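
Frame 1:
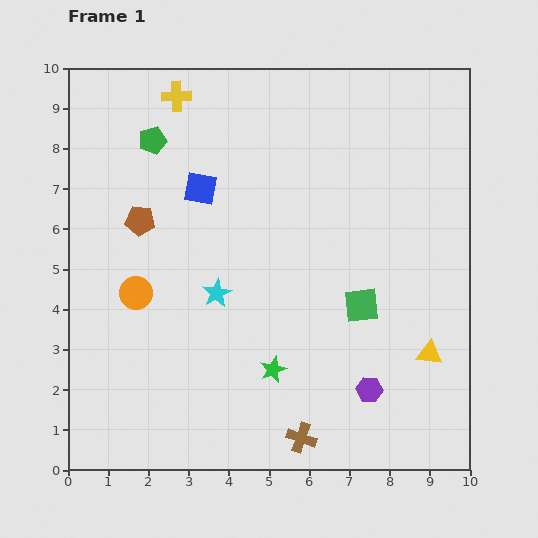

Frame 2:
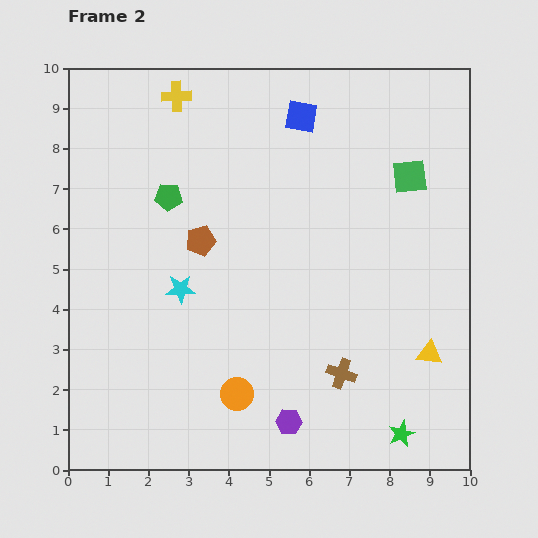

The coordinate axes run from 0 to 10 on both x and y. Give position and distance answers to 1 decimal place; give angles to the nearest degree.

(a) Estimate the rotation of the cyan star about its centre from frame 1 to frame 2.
27° clockwise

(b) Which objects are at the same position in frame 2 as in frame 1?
the yellow cross, the yellow triangle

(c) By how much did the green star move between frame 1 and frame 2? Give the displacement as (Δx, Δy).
(3.2, -1.6)

The green star was at (5.1, 2.5) in frame 1 and (8.3, 0.9) in frame 2.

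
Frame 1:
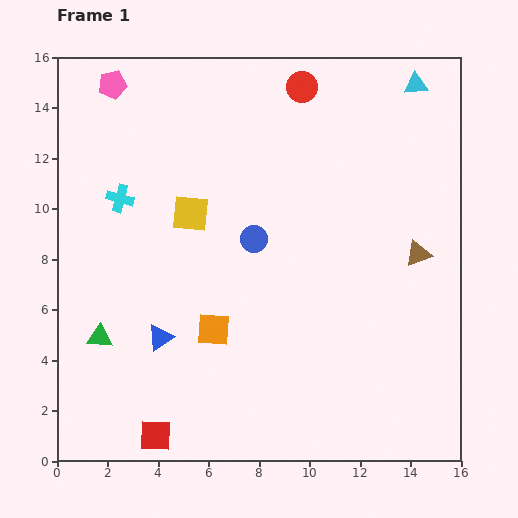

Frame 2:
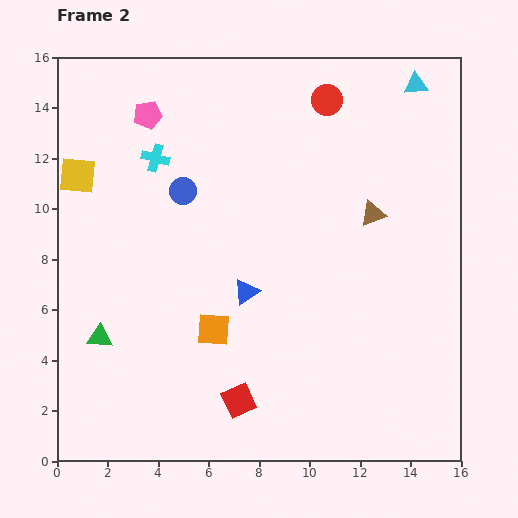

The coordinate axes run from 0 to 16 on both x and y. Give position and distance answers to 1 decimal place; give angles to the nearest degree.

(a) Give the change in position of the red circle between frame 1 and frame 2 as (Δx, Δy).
(1.0, -0.5)

The red circle was at (9.7, 14.8) in frame 1 and (10.7, 14.3) in frame 2.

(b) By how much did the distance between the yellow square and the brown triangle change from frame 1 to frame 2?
+2.7

Distance in frame 1: 9.1. Distance in frame 2: 11.8.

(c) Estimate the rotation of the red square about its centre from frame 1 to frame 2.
27° counter-clockwise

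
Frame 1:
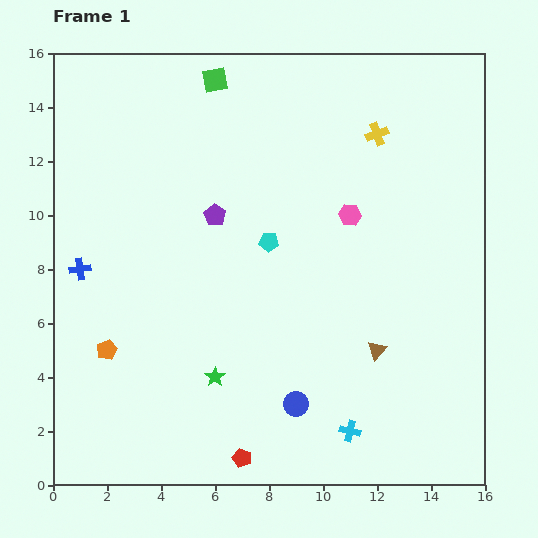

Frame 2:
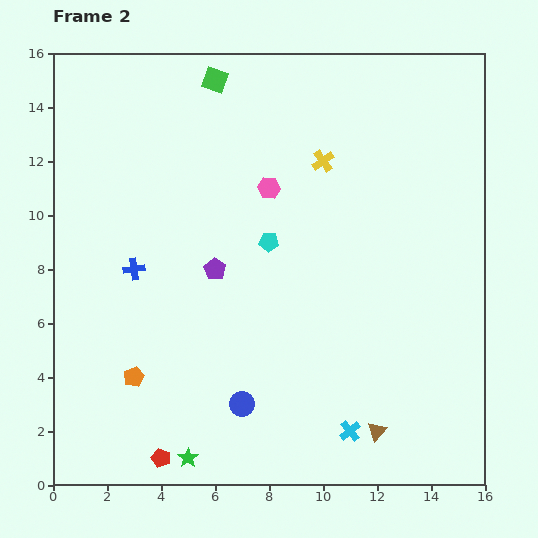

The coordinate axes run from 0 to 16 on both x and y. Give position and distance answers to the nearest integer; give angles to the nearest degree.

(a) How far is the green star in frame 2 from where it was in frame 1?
3

The green star moved from (6, 4) to (5, 1), a distance of √(1² + 3²) ≈ 3.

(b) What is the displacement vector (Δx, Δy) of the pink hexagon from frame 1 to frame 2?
(-3, 1)

The pink hexagon was at (11, 10) in frame 1 and (8, 11) in frame 2.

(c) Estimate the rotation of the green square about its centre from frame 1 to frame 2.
31° clockwise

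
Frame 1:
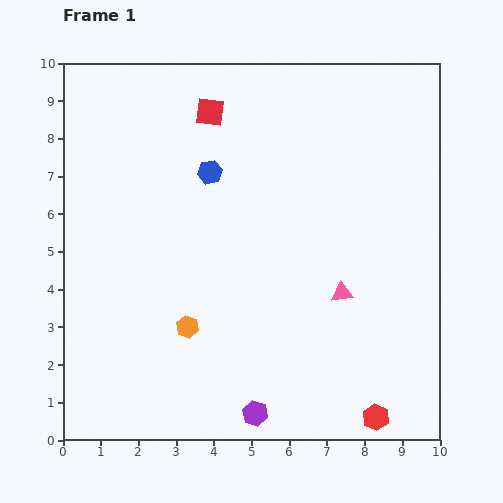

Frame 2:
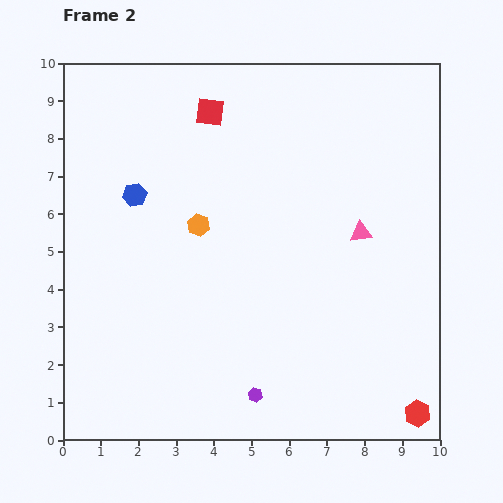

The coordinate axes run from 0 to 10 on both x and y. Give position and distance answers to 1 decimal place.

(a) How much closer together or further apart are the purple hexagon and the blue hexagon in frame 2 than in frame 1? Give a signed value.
-0.3

Distance in frame 1: 6.5. Distance in frame 2: 6.2.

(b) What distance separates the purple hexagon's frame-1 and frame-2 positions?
0.5

The purple hexagon moved from (5.1, 0.7) to (5.1, 1.2), a distance of √(0.0² + 0.5²) ≈ 0.5.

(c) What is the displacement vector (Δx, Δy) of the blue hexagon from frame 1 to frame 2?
(-2.0, -0.6)

The blue hexagon was at (3.9, 7.1) in frame 1 and (1.9, 6.5) in frame 2.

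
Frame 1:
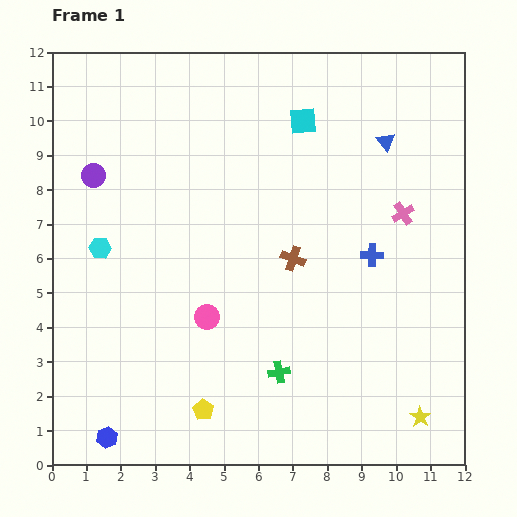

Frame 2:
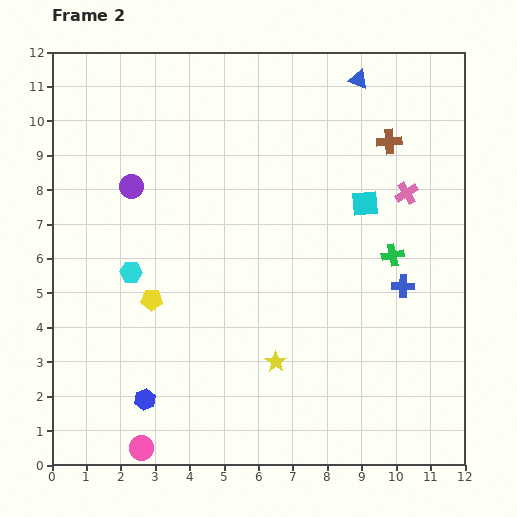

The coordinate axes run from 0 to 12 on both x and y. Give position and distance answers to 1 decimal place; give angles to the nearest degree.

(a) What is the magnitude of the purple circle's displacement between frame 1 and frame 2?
1.1

The purple circle moved from (1.2, 8.4) to (2.3, 8.1), a distance of √(1.1² + 0.3²) ≈ 1.1.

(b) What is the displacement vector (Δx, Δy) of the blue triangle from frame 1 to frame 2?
(-0.8, 1.8)

The blue triangle was at (9.7, 9.4) in frame 1 and (8.9, 11.2) in frame 2.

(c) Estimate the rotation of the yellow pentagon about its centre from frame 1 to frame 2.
30° counter-clockwise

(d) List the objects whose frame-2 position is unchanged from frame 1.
none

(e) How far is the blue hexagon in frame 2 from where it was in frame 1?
1.6

The blue hexagon moved from (1.6, 0.8) to (2.7, 1.9), a distance of √(1.1² + 1.1²) ≈ 1.6.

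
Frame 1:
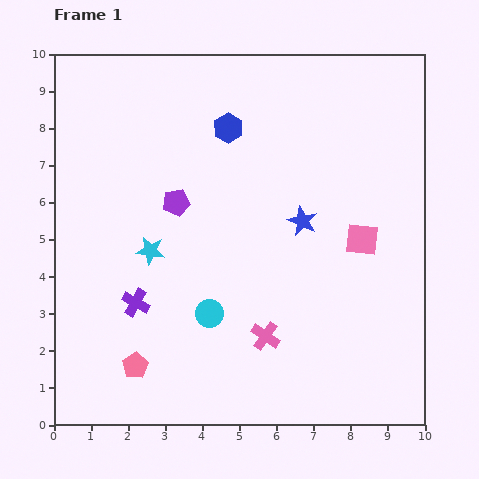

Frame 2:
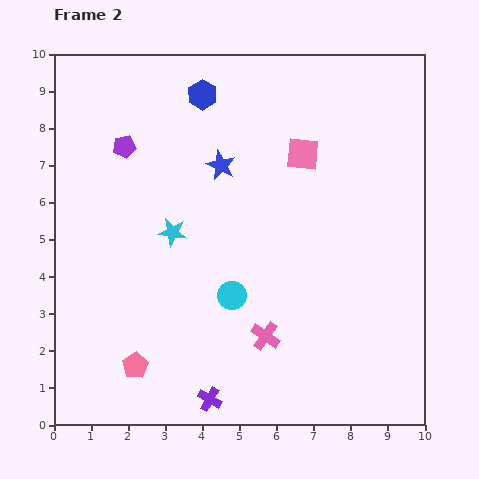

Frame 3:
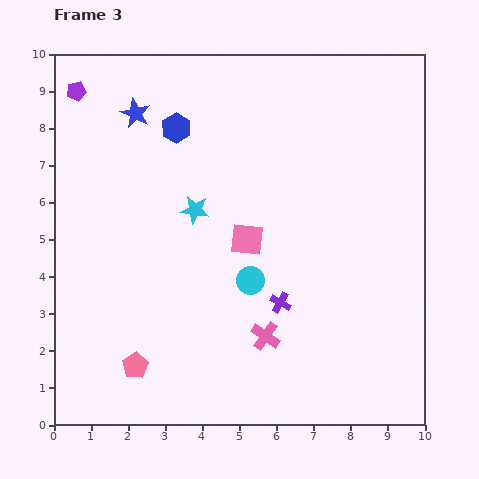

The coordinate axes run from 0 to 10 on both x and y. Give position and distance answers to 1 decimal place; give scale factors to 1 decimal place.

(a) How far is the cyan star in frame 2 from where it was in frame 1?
0.8

The cyan star moved from (2.6, 4.7) to (3.2, 5.2), a distance of √(0.6² + 0.5²) ≈ 0.8.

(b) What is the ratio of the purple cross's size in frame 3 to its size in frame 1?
0.7×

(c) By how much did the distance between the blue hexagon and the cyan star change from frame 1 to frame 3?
-1.6

Distance in frame 1: 3.9. Distance in frame 3: 2.3.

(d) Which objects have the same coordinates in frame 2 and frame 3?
the pink cross, the pink pentagon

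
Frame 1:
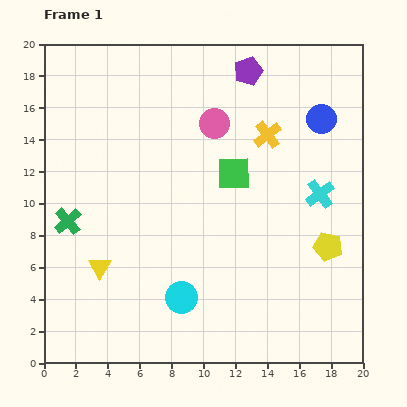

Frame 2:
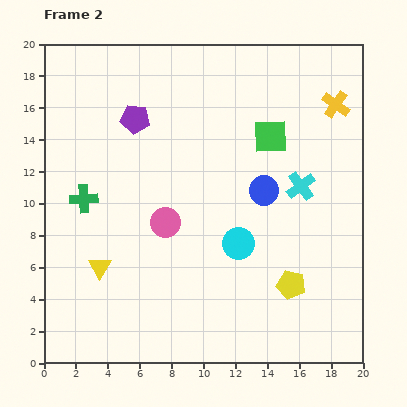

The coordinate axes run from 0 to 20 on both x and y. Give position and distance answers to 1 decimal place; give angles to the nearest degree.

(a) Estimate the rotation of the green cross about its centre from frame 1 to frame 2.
37° clockwise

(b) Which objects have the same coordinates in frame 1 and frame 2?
the yellow triangle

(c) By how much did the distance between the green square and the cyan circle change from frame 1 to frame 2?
-1.5

Distance in frame 1: 8.5. Distance in frame 2: 7.0.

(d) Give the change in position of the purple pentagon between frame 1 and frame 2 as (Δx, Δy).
(-7.1, -3.0)

The purple pentagon was at (12.8, 18.3) in frame 1 and (5.7, 15.3) in frame 2.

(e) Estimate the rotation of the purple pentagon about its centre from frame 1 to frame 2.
28° clockwise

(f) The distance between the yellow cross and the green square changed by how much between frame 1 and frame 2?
+1.4

Distance in frame 1: 3.2. Distance in frame 2: 4.6.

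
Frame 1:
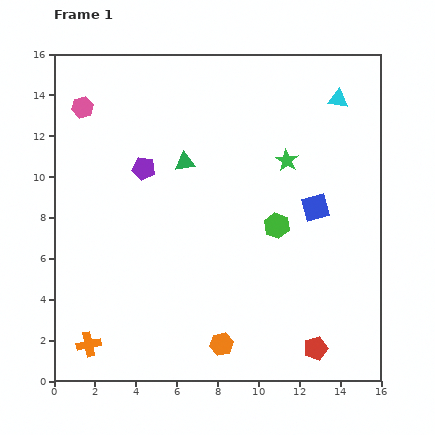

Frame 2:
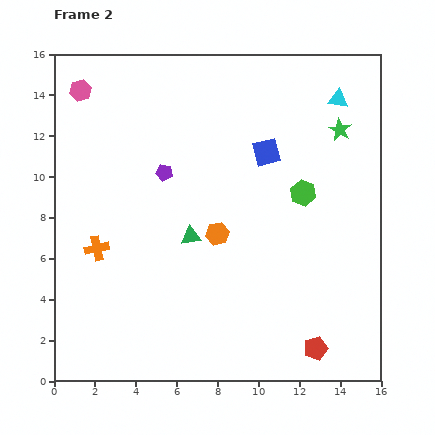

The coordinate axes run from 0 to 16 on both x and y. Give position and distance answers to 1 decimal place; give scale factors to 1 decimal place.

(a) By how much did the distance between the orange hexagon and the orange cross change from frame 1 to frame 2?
-0.6

Distance in frame 1: 6.5. Distance in frame 2: 5.9.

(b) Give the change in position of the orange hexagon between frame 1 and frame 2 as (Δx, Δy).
(-0.2, 5.4)

The orange hexagon was at (8.2, 1.8) in frame 1 and (8.0, 7.2) in frame 2.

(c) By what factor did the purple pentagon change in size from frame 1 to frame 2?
0.7×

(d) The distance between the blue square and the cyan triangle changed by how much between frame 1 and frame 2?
-1.0

Distance in frame 1: 5.4. Distance in frame 2: 4.4.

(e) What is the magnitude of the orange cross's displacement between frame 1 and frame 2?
4.7

The orange cross moved from (1.7, 1.8) to (2.1, 6.5), a distance of √(0.4² + 4.7²) ≈ 4.7.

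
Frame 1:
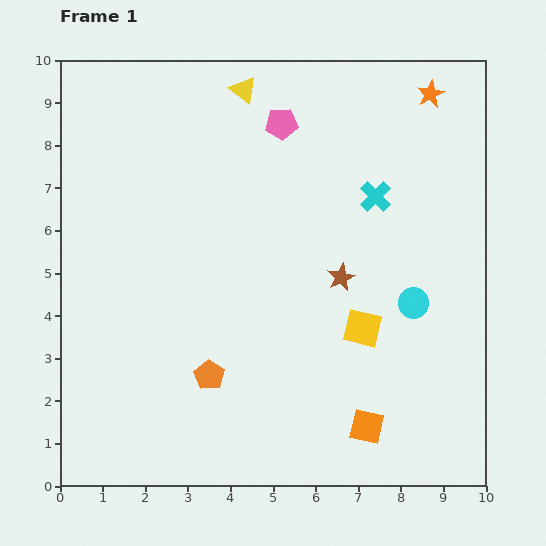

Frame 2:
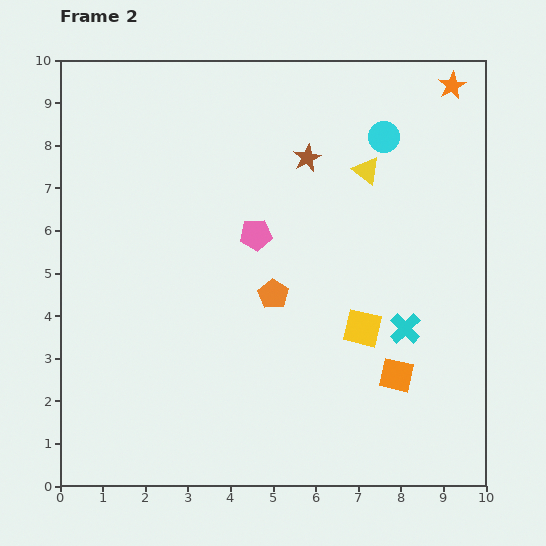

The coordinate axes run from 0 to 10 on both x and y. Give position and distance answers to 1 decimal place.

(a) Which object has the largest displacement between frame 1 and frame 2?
the cyan circle

(moved 4.0; next 3.5)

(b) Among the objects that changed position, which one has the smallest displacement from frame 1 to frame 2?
the orange star

(moved 0.5)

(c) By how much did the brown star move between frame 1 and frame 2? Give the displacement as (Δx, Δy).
(-0.8, 2.8)

The brown star was at (6.6, 4.9) in frame 1 and (5.8, 7.7) in frame 2.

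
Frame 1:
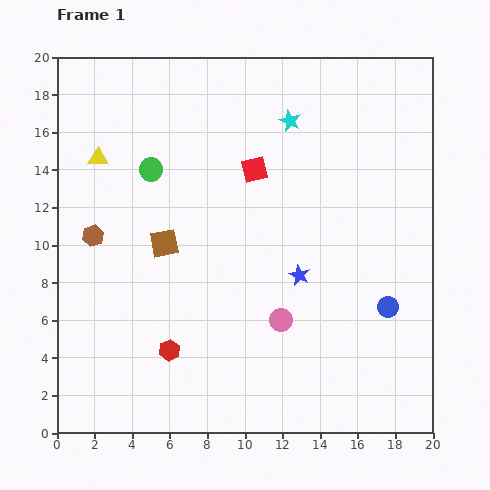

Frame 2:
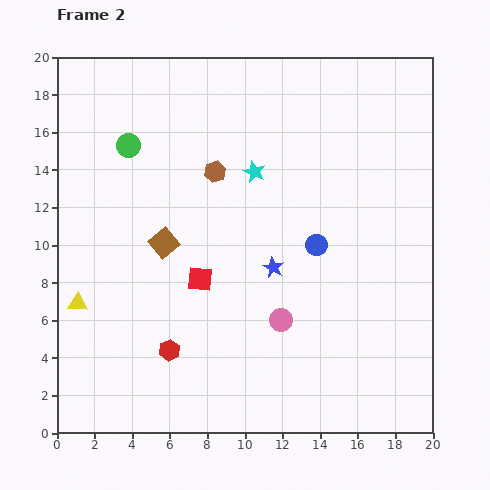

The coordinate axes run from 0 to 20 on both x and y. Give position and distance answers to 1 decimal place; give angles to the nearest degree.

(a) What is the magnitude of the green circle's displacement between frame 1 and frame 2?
1.8

The green circle moved from (5.0, 14.0) to (3.8, 15.3), a distance of √(1.2² + 1.3²) ≈ 1.8.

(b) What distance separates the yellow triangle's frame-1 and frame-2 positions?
7.8

The yellow triangle moved from (2.2, 14.6) to (1.1, 6.9), a distance of √(1.1² + 7.7²) ≈ 7.8.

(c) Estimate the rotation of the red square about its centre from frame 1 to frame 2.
19° clockwise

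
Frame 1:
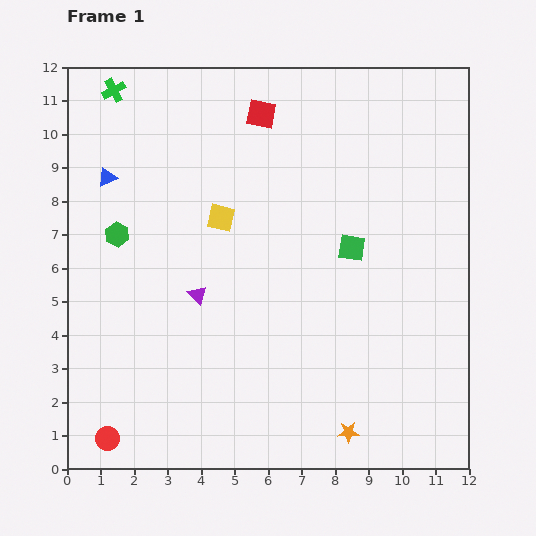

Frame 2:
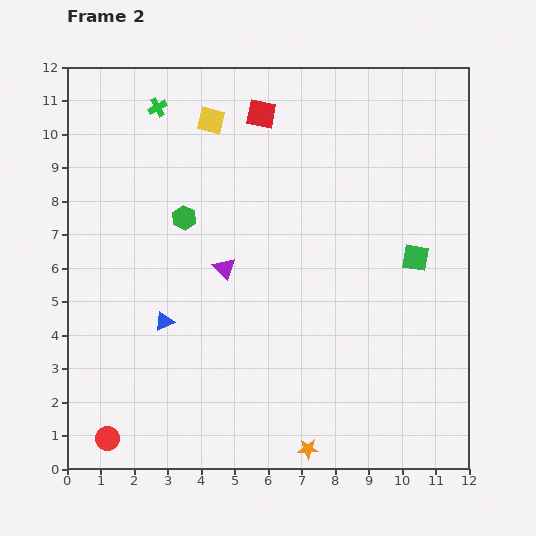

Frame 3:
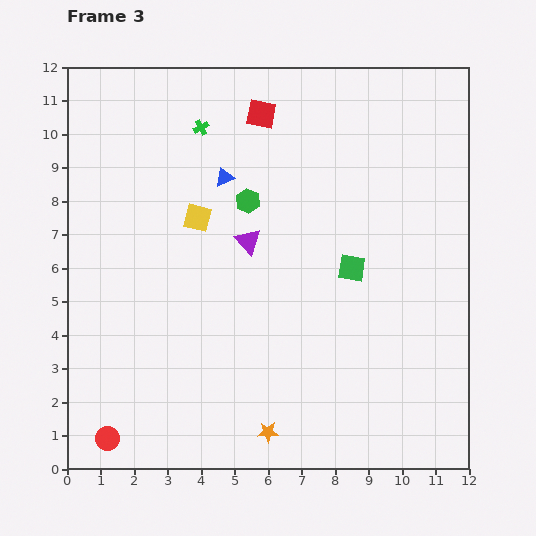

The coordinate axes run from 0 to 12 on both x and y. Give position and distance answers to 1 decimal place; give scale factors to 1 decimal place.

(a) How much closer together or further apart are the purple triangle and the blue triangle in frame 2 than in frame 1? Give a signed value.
-2.0

Distance in frame 1: 4.4. Distance in frame 2: 2.4.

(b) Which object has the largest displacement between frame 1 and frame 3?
the green hexagon

(moved 4.0; next 3.5)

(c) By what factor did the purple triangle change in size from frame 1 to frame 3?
1.4×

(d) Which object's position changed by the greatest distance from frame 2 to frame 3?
the blue triangle

(moved 4.7; next 2.9)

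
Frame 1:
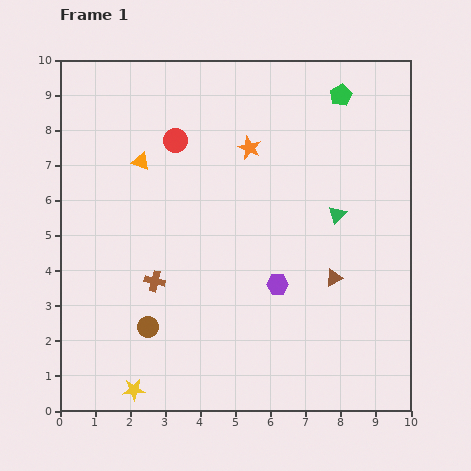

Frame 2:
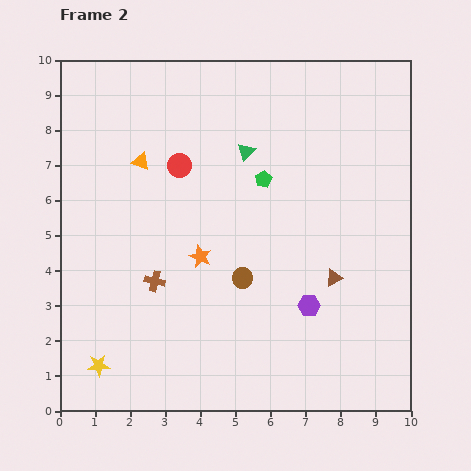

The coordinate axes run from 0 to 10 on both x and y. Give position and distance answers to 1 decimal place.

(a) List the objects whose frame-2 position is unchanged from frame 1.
the brown triangle, the brown cross, the orange triangle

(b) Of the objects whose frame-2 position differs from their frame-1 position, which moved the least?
the red circle

(moved 0.7)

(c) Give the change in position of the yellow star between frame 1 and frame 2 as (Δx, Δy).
(-1.0, 0.7)

The yellow star was at (2.1, 0.6) in frame 1 and (1.1, 1.3) in frame 2.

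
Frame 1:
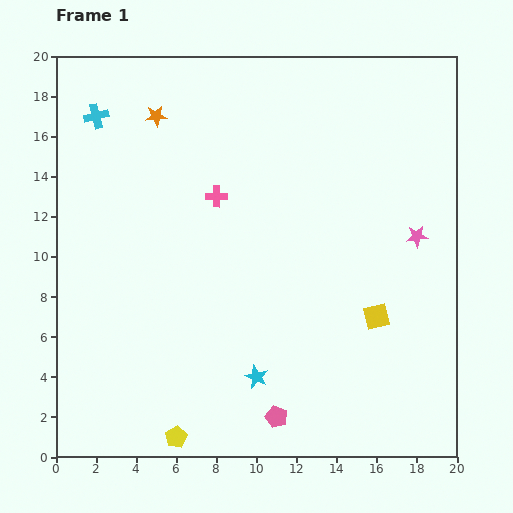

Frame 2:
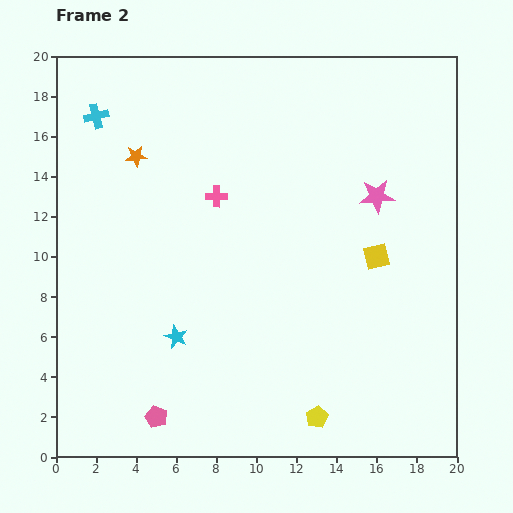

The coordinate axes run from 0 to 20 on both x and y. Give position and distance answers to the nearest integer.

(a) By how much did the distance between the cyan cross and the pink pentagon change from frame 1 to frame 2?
-2

Distance in frame 1: 17. Distance in frame 2: 15.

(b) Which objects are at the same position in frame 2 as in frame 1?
the cyan cross, the pink cross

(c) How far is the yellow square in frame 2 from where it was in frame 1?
3

The yellow square moved from (16, 7) to (16, 10), a distance of √(0² + 3²) ≈ 3.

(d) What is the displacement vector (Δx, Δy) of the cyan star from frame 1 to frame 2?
(-4, 2)

The cyan star was at (10, 4) in frame 1 and (6, 6) in frame 2.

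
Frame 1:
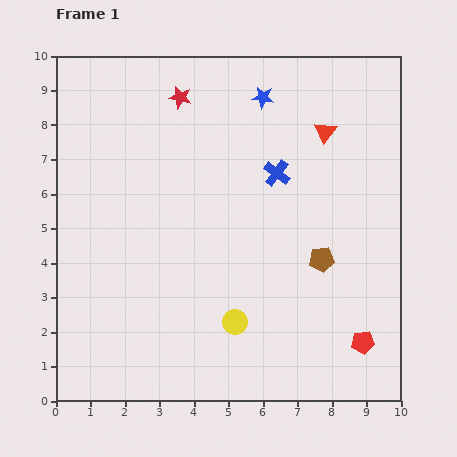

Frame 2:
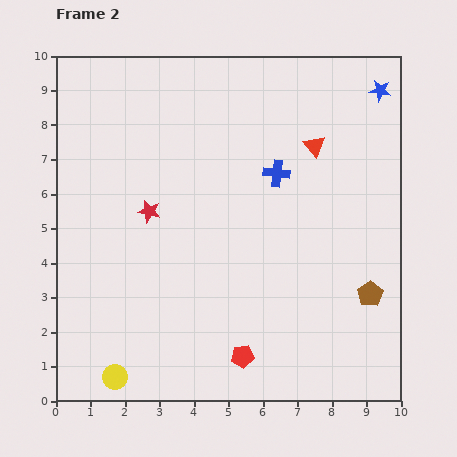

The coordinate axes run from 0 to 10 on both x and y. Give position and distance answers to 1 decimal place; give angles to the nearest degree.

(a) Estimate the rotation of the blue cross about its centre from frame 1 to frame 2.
30° counter-clockwise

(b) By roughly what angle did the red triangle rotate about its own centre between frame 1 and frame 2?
16° counter-clockwise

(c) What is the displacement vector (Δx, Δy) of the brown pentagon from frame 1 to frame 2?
(1.4, -1.0)

The brown pentagon was at (7.7, 4.1) in frame 1 and (9.1, 3.1) in frame 2.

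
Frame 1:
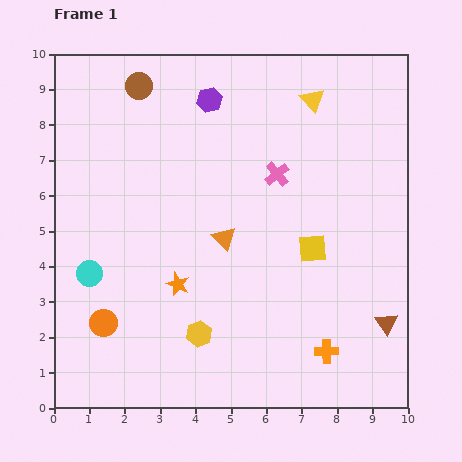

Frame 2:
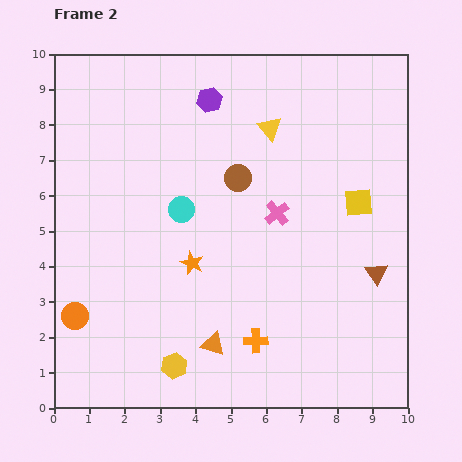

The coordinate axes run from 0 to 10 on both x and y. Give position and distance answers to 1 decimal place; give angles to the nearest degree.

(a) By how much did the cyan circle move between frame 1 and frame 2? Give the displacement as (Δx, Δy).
(2.6, 1.8)

The cyan circle was at (1.0, 3.8) in frame 1 and (3.6, 5.6) in frame 2.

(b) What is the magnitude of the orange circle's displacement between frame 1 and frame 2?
0.8

The orange circle moved from (1.4, 2.4) to (0.6, 2.6), a distance of √(0.8² + 0.2²) ≈ 0.8.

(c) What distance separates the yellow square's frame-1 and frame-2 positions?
1.8

The yellow square moved from (7.3, 4.5) to (8.6, 5.8), a distance of √(1.3² + 1.3²) ≈ 1.8.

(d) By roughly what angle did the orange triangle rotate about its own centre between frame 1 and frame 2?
27° counter-clockwise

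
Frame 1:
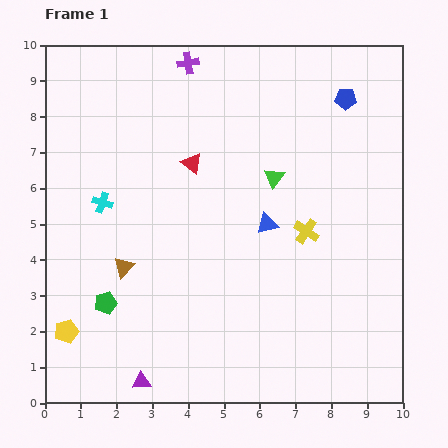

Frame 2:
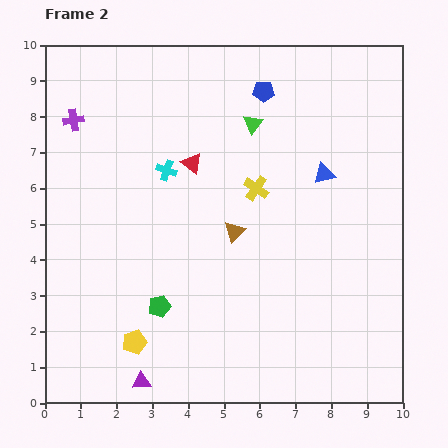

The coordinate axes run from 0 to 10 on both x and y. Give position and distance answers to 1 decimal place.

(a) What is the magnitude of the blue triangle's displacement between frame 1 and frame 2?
2.1

The blue triangle moved from (6.2, 5.0) to (7.8, 6.4), a distance of √(1.6² + 1.4²) ≈ 2.1.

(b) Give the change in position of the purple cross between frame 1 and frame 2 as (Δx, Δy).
(-3.2, -1.6)

The purple cross was at (4.0, 9.5) in frame 1 and (0.8, 7.9) in frame 2.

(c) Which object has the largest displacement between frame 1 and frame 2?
the purple cross

(moved 3.6; next 3.3)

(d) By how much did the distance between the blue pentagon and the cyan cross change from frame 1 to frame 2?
-3.9

Distance in frame 1: 7.4. Distance in frame 2: 3.5.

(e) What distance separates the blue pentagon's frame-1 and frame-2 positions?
2.3

The blue pentagon moved from (8.4, 8.5) to (6.1, 8.7), a distance of √(2.3² + 0.2²) ≈ 2.3.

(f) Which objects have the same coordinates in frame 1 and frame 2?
the red triangle, the purple triangle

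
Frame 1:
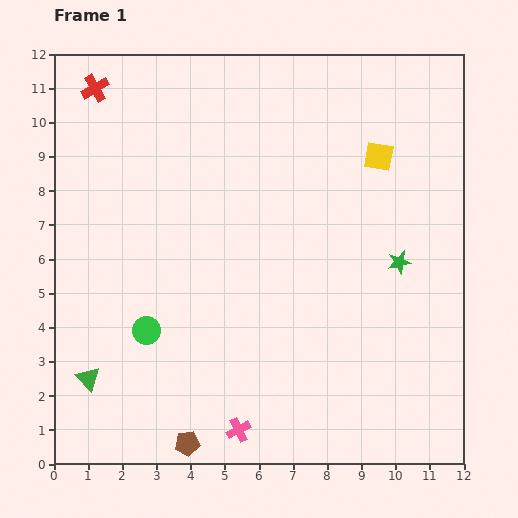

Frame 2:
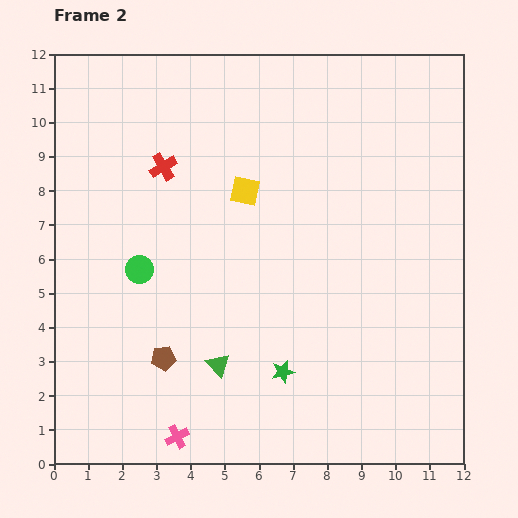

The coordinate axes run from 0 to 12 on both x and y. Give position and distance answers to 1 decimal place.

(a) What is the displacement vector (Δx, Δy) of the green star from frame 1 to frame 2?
(-3.4, -3.2)

The green star was at (10.1, 5.9) in frame 1 and (6.7, 2.7) in frame 2.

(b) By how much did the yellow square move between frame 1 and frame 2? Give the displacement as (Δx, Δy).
(-3.9, -1.0)

The yellow square was at (9.5, 9.0) in frame 1 and (5.6, 8.0) in frame 2.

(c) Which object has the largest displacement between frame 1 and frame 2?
the green star

(moved 4.7; next 4.0)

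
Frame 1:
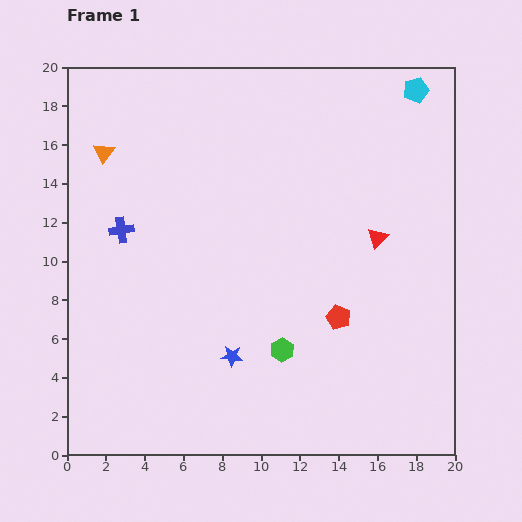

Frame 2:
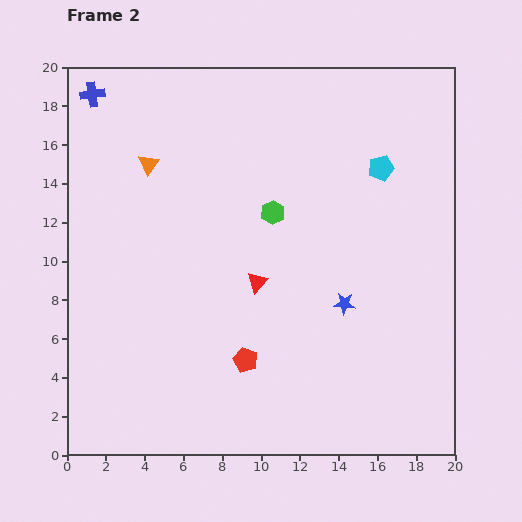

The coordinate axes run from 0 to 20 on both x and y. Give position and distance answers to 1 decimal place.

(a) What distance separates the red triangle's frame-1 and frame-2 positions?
6.6

The red triangle moved from (16.0, 11.2) to (9.8, 8.9), a distance of √(6.2² + 2.3²) ≈ 6.6.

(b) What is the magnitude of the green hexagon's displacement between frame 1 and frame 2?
7.1

The green hexagon moved from (11.1, 5.4) to (10.6, 12.5), a distance of √(0.5² + 7.1²) ≈ 7.1.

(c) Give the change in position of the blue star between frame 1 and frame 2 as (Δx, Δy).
(5.8, 2.7)

The blue star was at (8.5, 5.1) in frame 1 and (14.3, 7.8) in frame 2.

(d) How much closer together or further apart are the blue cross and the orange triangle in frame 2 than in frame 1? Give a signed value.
+0.5

Distance in frame 1: 4.1. Distance in frame 2: 4.6.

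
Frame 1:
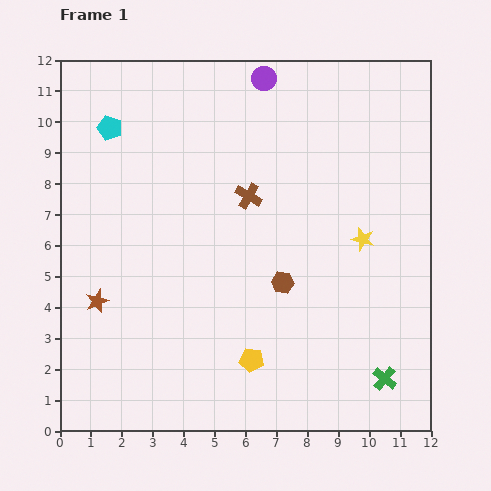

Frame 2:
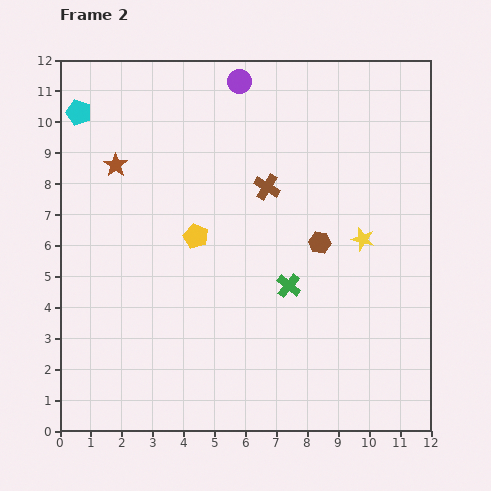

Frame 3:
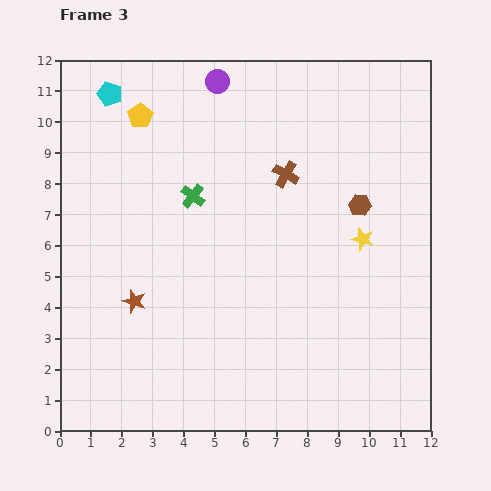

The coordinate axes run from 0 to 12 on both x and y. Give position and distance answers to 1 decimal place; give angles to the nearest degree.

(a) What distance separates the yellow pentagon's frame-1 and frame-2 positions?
4.4

The yellow pentagon moved from (6.2, 2.3) to (4.4, 6.3), a distance of √(1.8² + 4.0²) ≈ 4.4.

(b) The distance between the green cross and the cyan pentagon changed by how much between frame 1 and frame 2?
-3.2

Distance in frame 1: 12.0. Distance in frame 2: 8.8.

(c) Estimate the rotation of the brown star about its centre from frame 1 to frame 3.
30° counter-clockwise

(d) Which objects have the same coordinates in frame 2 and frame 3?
the yellow star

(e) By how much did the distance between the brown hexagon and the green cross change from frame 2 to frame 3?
+3.7

Distance in frame 2: 1.7. Distance in frame 3: 5.4.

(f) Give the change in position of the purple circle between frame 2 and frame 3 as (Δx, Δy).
(-0.7, 0.0)

The purple circle was at (5.8, 11.3) in frame 2 and (5.1, 11.3) in frame 3.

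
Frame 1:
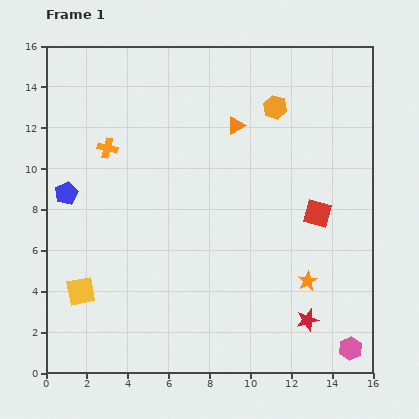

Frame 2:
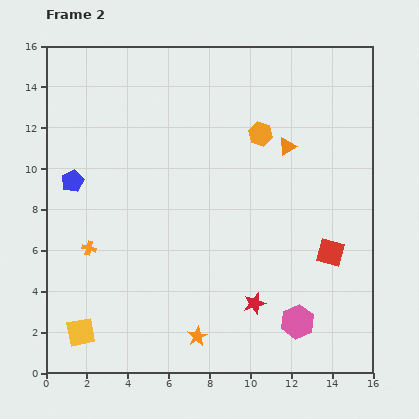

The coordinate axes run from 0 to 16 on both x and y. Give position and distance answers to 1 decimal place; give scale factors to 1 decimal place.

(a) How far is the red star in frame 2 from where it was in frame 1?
2.7

The red star moved from (12.8, 2.6) to (10.2, 3.4), a distance of √(2.6² + 0.8²) ≈ 2.7.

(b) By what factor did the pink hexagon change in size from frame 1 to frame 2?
1.4×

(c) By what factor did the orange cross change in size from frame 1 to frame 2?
0.7×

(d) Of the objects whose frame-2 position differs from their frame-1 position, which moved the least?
the blue pentagon

(moved 0.7)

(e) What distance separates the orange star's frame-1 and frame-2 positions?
6.0

The orange star moved from (12.8, 4.5) to (7.4, 1.8), a distance of √(5.4² + 2.7²) ≈ 6.0.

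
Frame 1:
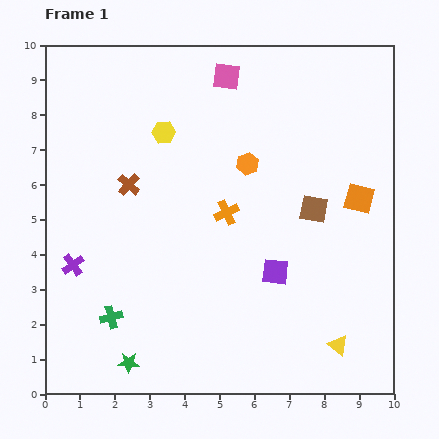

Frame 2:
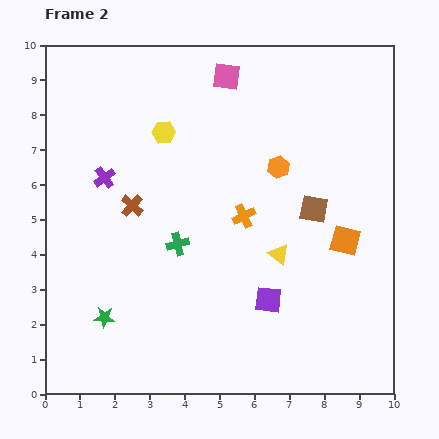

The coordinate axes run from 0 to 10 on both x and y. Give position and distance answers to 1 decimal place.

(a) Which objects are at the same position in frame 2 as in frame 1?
the brown square, the pink square, the yellow hexagon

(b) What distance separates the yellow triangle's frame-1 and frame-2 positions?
3.1

The yellow triangle moved from (8.4, 1.4) to (6.7, 4.0), a distance of √(1.7² + 2.6²) ≈ 3.1.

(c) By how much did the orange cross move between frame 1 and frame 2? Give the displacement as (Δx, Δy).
(0.5, -0.1)

The orange cross was at (5.2, 5.2) in frame 1 and (5.7, 5.1) in frame 2.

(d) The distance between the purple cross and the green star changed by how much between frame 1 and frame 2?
+0.8

Distance in frame 1: 3.2. Distance in frame 2: 4.0.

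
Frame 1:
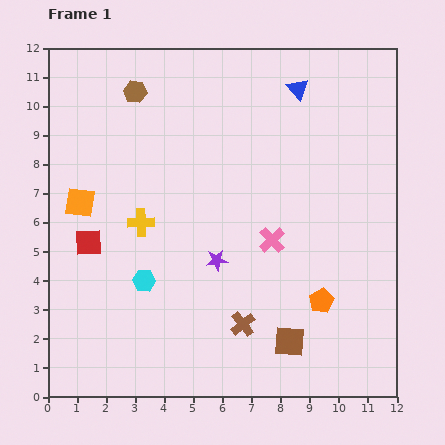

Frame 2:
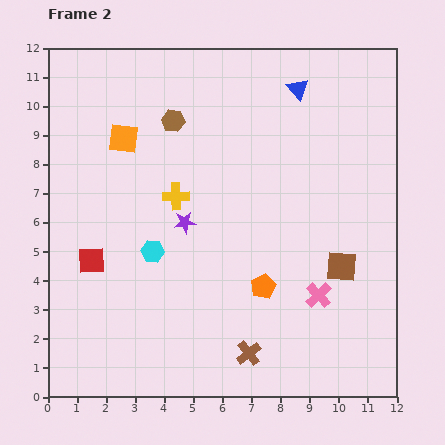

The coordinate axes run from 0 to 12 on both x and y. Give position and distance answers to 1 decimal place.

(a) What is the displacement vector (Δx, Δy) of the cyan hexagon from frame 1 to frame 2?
(0.3, 1.0)

The cyan hexagon was at (3.3, 4.0) in frame 1 and (3.6, 5.0) in frame 2.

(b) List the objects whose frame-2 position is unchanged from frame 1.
the blue triangle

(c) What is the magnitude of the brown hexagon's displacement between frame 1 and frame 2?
1.6

The brown hexagon moved from (3.0, 10.5) to (4.3, 9.5), a distance of √(1.3² + 1.0²) ≈ 1.6.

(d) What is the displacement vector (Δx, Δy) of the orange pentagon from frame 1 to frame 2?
(-2.0, 0.5)

The orange pentagon was at (9.4, 3.3) in frame 1 and (7.4, 3.8) in frame 2.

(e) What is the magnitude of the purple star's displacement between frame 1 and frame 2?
1.7

The purple star moved from (5.8, 4.7) to (4.7, 6.0), a distance of √(1.1² + 1.3²) ≈ 1.7.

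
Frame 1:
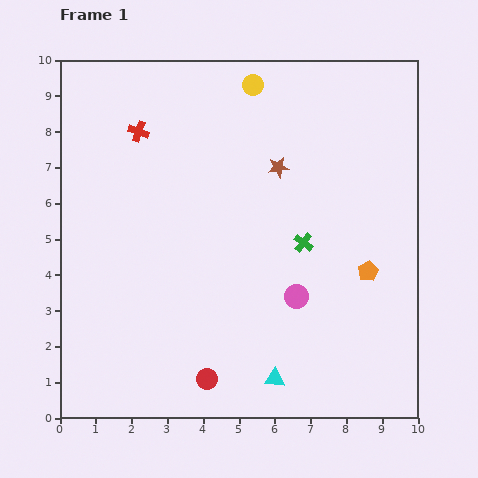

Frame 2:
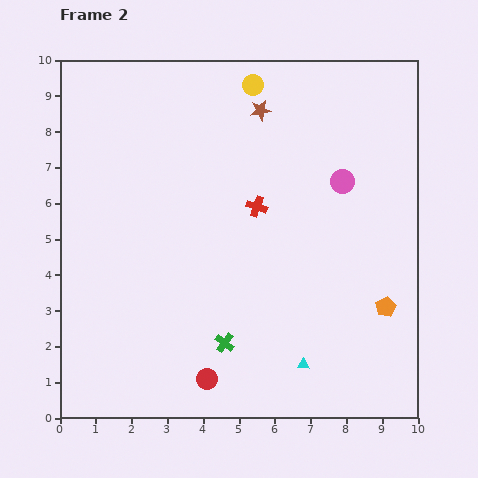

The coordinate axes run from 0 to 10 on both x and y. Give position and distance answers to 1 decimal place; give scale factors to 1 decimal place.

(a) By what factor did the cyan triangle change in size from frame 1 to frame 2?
0.6×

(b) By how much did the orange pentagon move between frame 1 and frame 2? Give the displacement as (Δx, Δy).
(0.5, -1.0)

The orange pentagon was at (8.6, 4.1) in frame 1 and (9.1, 3.1) in frame 2.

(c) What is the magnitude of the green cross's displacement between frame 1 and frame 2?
3.6

The green cross moved from (6.8, 4.9) to (4.6, 2.1), a distance of √(2.2² + 2.8²) ≈ 3.6.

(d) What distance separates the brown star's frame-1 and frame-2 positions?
1.7

The brown star moved from (6.1, 7.0) to (5.6, 8.6), a distance of √(0.5² + 1.6²) ≈ 1.7.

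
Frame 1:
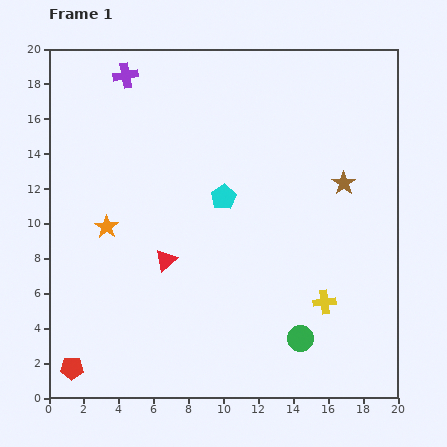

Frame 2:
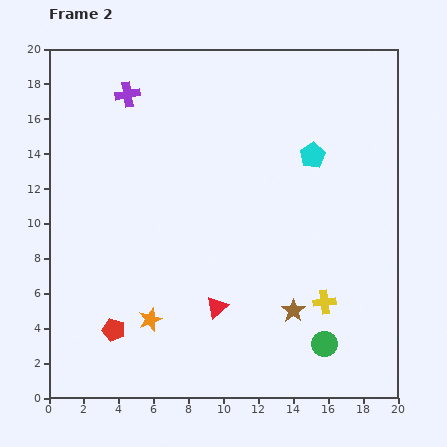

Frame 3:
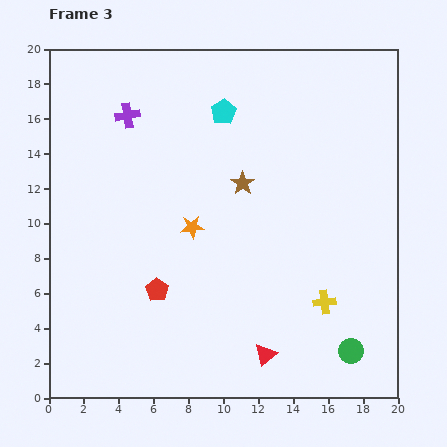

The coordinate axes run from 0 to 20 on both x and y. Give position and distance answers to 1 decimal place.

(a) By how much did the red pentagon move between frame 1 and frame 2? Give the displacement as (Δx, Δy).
(2.4, 2.2)

The red pentagon was at (1.3, 1.7) in frame 1 and (3.7, 3.9) in frame 2.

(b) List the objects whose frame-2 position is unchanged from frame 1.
the yellow cross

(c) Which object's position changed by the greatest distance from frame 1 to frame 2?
the brown star

(moved 7.9; next 5.9)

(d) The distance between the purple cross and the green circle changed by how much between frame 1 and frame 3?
+0.5

Distance in frame 1: 18.1. Distance in frame 3: 18.6.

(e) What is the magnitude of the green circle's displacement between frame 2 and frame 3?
1.6

The green circle moved from (15.8, 3.1) to (17.3, 2.7), a distance of √(1.5² + 0.4²) ≈ 1.6.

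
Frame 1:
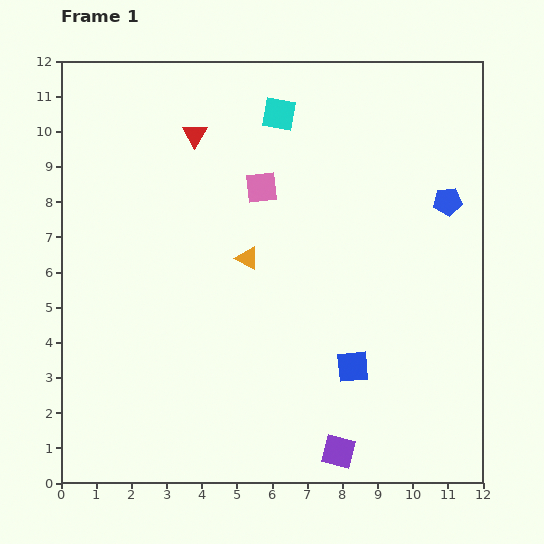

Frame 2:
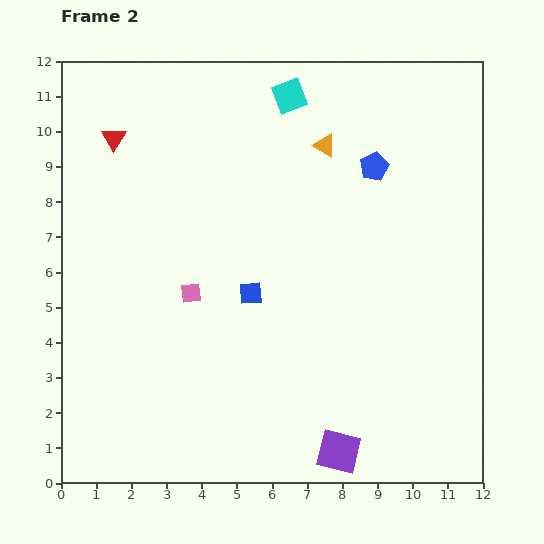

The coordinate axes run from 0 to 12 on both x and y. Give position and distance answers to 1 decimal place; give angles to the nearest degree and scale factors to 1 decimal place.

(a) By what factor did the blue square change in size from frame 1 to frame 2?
0.7×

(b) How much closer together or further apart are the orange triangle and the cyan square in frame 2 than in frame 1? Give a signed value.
-2.5

Distance in frame 1: 4.2. Distance in frame 2: 1.7.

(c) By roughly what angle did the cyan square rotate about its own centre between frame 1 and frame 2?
31° counter-clockwise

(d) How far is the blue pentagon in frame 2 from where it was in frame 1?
2.3

The blue pentagon moved from (11.0, 8.0) to (8.9, 9.0), a distance of √(2.1² + 1.0²) ≈ 2.3.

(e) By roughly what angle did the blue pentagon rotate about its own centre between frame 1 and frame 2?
20° counter-clockwise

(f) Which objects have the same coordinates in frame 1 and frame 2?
the purple square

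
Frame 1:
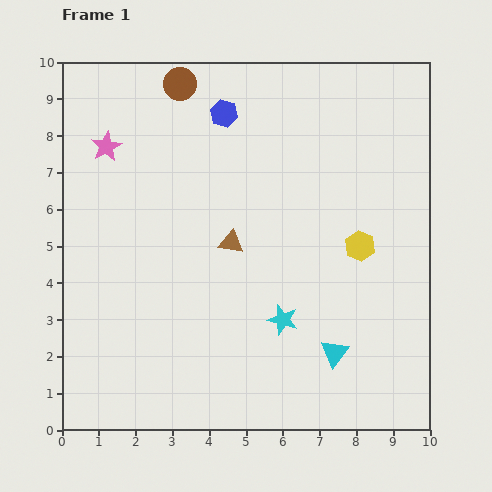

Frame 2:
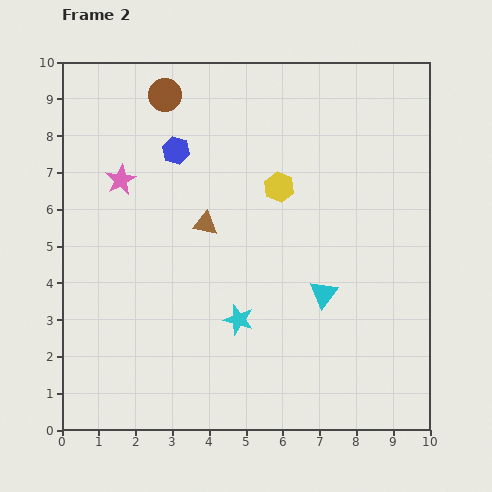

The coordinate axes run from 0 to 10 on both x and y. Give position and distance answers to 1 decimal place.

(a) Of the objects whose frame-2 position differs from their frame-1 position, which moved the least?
the brown circle

(moved 0.5)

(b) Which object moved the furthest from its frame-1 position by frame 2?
the yellow hexagon

(moved 2.7; next 1.6)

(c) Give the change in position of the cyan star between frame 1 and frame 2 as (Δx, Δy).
(-1.2, 0.0)

The cyan star was at (6.0, 3.0) in frame 1 and (4.8, 3.0) in frame 2.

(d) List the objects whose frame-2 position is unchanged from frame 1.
none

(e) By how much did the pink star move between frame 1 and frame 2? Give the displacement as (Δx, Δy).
(0.4, -0.9)

The pink star was at (1.2, 7.7) in frame 1 and (1.6, 6.8) in frame 2.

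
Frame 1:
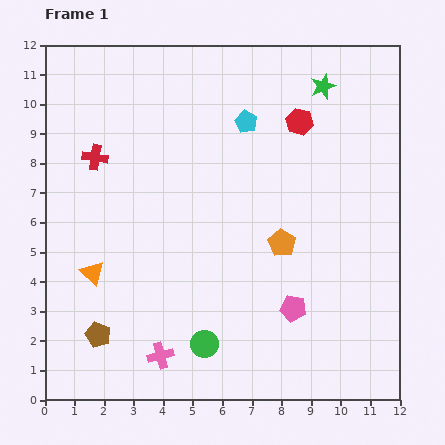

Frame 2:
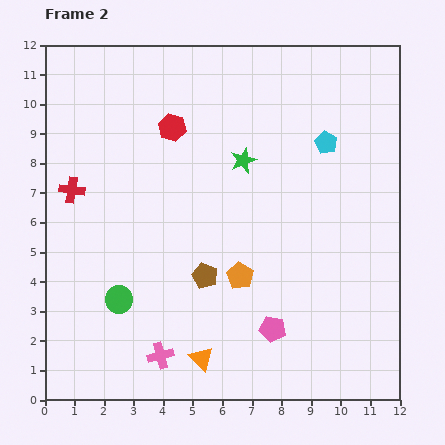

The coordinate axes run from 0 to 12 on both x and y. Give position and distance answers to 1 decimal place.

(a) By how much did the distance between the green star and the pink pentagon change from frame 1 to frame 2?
-1.8

Distance in frame 1: 7.6. Distance in frame 2: 5.8.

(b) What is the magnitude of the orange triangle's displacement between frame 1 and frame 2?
4.7

The orange triangle moved from (1.6, 4.3) to (5.3, 1.4), a distance of √(3.7² + 2.9²) ≈ 4.7.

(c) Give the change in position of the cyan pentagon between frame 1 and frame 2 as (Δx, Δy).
(2.7, -0.7)

The cyan pentagon was at (6.8, 9.4) in frame 1 and (9.5, 8.7) in frame 2.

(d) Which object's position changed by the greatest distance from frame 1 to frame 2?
the orange triangle

(moved 4.7; next 4.3)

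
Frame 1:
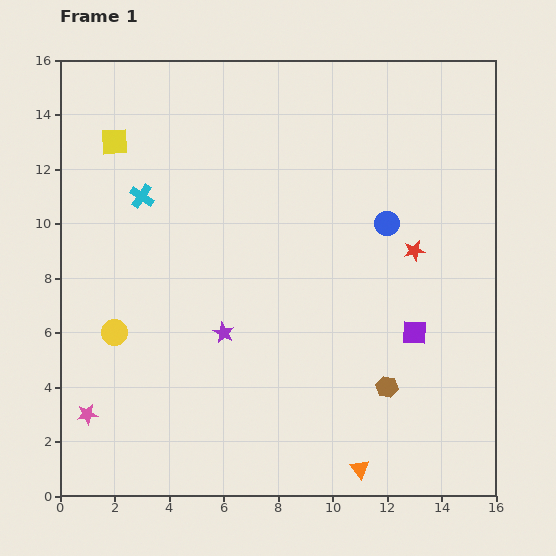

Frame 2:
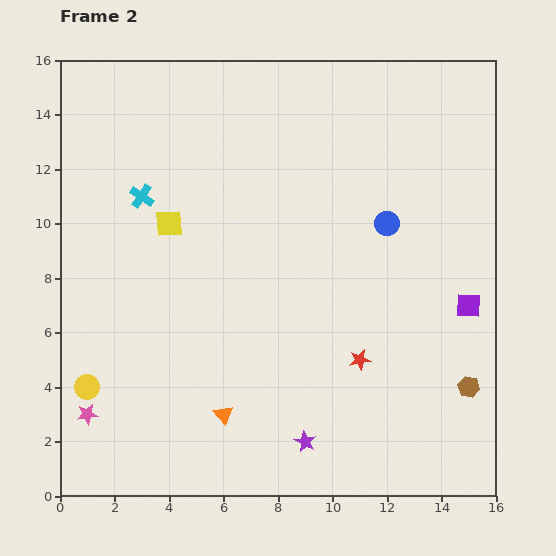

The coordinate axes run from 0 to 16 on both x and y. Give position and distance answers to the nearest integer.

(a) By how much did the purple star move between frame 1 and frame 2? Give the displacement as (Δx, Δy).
(3, -4)

The purple star was at (6, 6) in frame 1 and (9, 2) in frame 2.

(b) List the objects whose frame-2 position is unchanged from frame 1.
the cyan cross, the pink star, the blue circle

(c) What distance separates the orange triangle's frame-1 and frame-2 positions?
5

The orange triangle moved from (11, 1) to (6, 3), a distance of √(5² + 2²) ≈ 5.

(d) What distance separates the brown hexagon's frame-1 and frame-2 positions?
3

The brown hexagon moved from (12, 4) to (15, 4), a distance of √(3² + 0²) ≈ 3.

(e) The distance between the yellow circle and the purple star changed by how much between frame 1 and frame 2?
+4

Distance in frame 1: 4. Distance in frame 2: 8.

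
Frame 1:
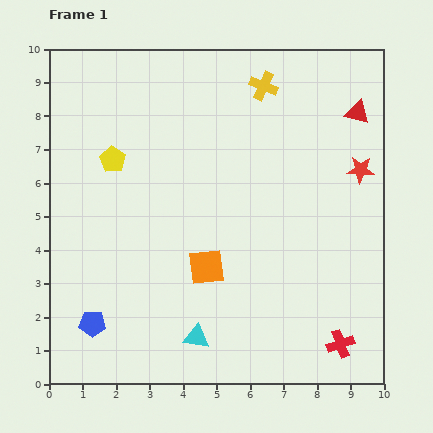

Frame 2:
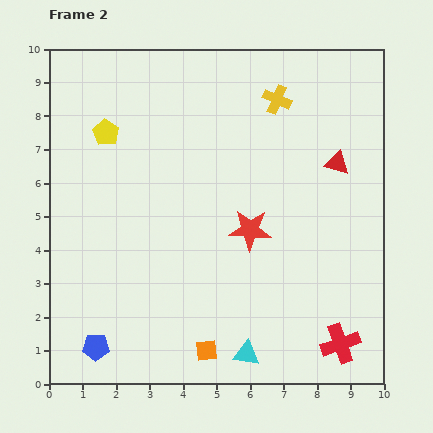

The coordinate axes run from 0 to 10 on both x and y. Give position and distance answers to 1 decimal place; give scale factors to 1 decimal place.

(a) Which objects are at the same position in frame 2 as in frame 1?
the red cross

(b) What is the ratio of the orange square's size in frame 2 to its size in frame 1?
0.6×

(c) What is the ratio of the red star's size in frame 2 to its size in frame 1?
1.6×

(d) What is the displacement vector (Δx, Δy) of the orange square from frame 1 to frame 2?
(0.0, -2.5)

The orange square was at (4.7, 3.5) in frame 1 and (4.7, 1.0) in frame 2.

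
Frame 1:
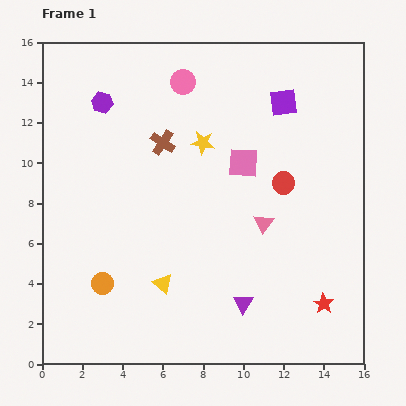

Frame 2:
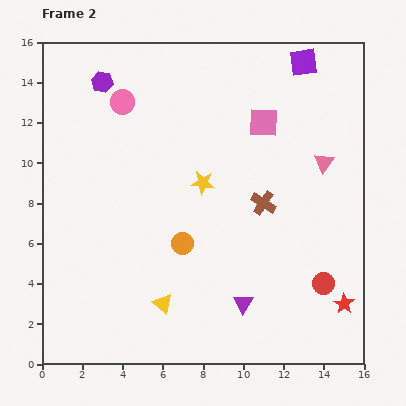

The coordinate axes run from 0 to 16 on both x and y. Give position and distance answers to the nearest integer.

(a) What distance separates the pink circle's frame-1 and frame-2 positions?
3

The pink circle moved from (7, 14) to (4, 13), a distance of √(3² + 1²) ≈ 3.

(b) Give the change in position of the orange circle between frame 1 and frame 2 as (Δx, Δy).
(4, 2)

The orange circle was at (3, 4) in frame 1 and (7, 6) in frame 2.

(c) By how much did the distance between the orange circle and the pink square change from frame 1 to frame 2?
-2

Distance in frame 1: 9. Distance in frame 2: 7.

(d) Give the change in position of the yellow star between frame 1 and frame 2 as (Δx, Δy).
(0, -2)

The yellow star was at (8, 11) in frame 1 and (8, 9) in frame 2.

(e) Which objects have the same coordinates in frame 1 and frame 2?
the purple triangle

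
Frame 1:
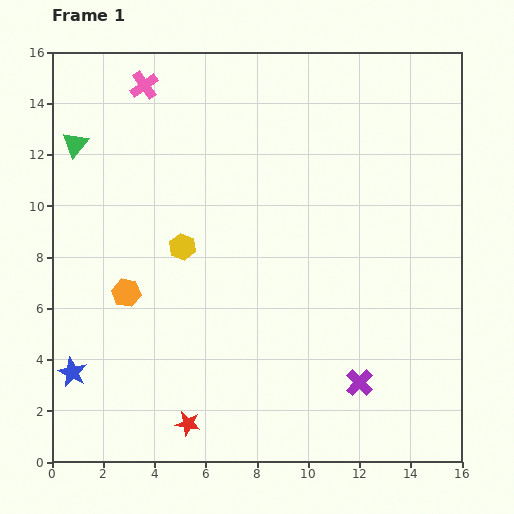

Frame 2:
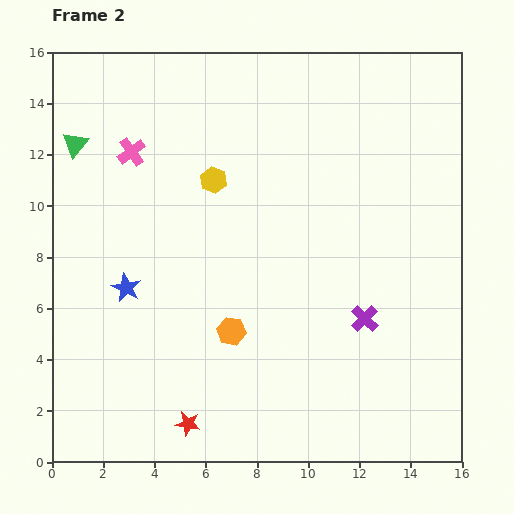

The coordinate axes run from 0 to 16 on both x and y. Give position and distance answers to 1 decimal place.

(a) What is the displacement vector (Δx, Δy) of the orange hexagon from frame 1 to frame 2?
(4.1, -1.5)

The orange hexagon was at (2.9, 6.6) in frame 1 and (7.0, 5.1) in frame 2.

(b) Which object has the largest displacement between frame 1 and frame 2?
the orange hexagon

(moved 4.4; next 3.9)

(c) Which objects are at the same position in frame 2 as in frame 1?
the red star, the green triangle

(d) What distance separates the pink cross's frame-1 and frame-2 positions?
2.6

The pink cross moved from (3.6, 14.7) to (3.1, 12.1), a distance of √(0.5² + 2.6²) ≈ 2.6.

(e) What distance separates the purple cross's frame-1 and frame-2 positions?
2.5

The purple cross moved from (12.0, 3.1) to (12.2, 5.6), a distance of √(0.2² + 2.5²) ≈ 2.5.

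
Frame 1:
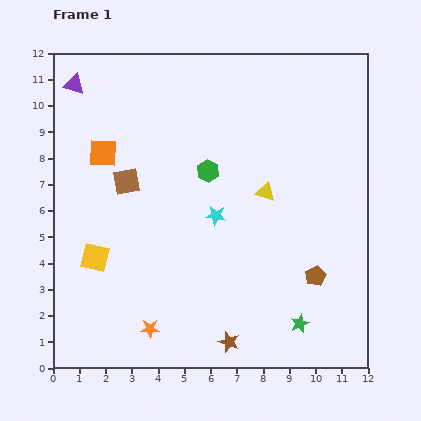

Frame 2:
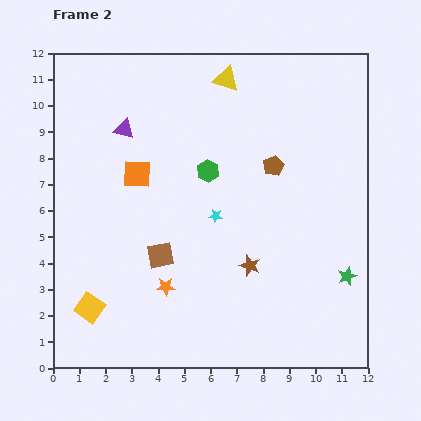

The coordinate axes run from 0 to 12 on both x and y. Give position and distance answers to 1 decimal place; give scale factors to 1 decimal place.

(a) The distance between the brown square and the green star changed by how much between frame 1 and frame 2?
-1.4

Distance in frame 1: 8.5. Distance in frame 2: 7.1.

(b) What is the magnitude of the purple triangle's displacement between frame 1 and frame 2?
2.5

The purple triangle moved from (0.8, 10.8) to (2.7, 9.1), a distance of √(1.9² + 1.7²) ≈ 2.5.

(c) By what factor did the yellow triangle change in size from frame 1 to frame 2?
1.4×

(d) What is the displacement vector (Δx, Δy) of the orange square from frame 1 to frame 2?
(1.3, -0.8)

The orange square was at (1.9, 8.2) in frame 1 and (3.2, 7.4) in frame 2.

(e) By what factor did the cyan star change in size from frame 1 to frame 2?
0.6×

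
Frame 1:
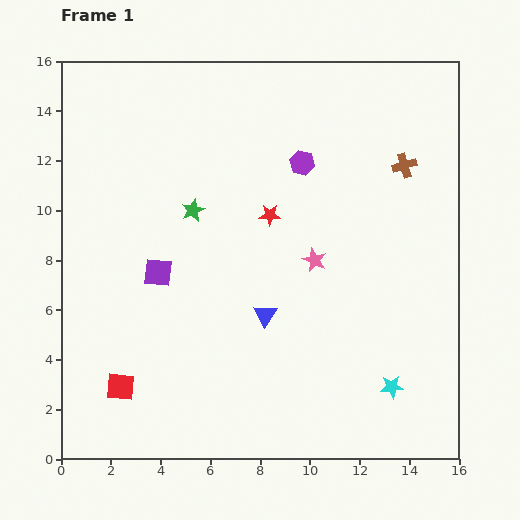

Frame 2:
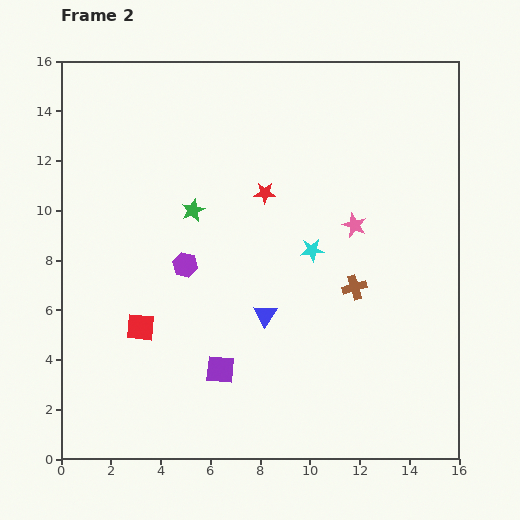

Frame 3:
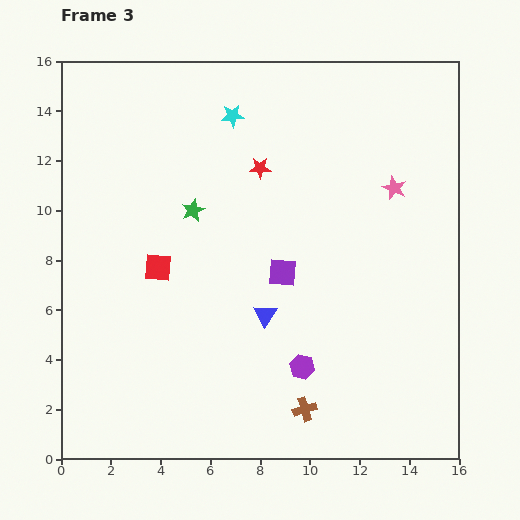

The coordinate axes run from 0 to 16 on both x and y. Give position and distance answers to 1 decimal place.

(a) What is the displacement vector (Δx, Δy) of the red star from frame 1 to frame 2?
(-0.2, 0.9)

The red star was at (8.4, 9.8) in frame 1 and (8.2, 10.7) in frame 2.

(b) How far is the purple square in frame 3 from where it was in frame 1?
5.0

The purple square moved from (3.9, 7.5) to (8.9, 7.5), a distance of √(5.0² + 0.0²) ≈ 5.0.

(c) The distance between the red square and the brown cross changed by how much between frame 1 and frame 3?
-6.3

Distance in frame 1: 14.5. Distance in frame 3: 8.2.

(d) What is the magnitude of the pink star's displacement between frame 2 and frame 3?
2.2

The pink star moved from (11.8, 9.4) to (13.4, 10.9), a distance of √(1.6² + 1.5²) ≈ 2.2.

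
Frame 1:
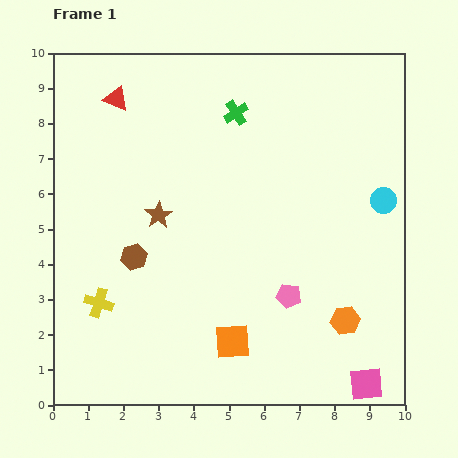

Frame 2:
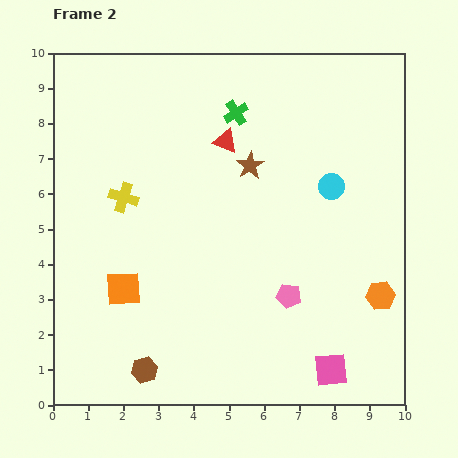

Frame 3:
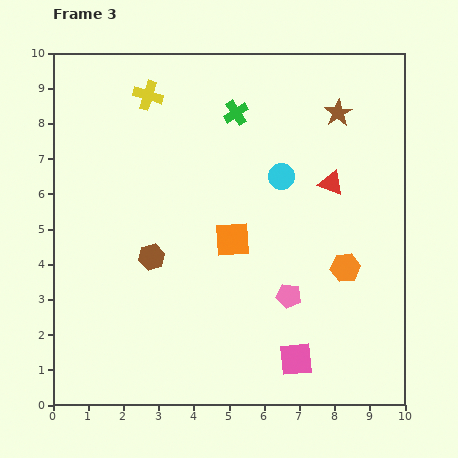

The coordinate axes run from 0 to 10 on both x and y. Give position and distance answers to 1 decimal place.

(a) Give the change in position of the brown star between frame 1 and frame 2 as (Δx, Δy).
(2.6, 1.4)

The brown star was at (3.0, 5.4) in frame 1 and (5.6, 6.8) in frame 2.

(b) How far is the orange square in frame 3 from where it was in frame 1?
2.9

The orange square moved from (5.1, 1.8) to (5.1, 4.7), a distance of √(0.0² + 2.9²) ≈ 2.9.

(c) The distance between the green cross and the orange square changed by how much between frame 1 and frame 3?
-2.9

Distance in frame 1: 6.5. Distance in frame 3: 3.6.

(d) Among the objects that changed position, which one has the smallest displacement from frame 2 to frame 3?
the pink square

(moved 1.0)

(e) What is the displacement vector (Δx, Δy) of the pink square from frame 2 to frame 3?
(-1.0, 0.3)

The pink square was at (7.9, 1.0) in frame 2 and (6.9, 1.3) in frame 3.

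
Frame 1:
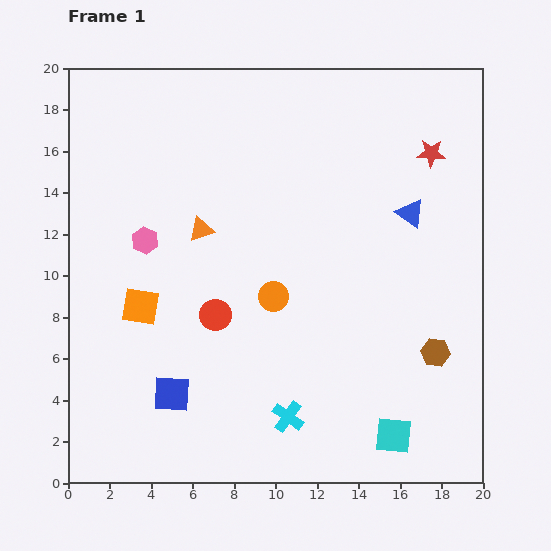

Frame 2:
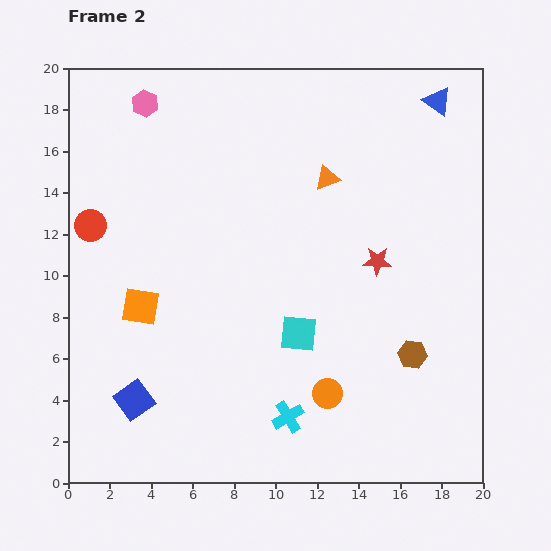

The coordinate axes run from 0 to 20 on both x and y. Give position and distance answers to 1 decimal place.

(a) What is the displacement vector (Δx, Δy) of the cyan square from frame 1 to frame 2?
(-4.6, 4.9)

The cyan square was at (15.7, 2.3) in frame 1 and (11.1, 7.2) in frame 2.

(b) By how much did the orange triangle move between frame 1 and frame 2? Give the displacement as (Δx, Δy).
(6.1, 2.5)

The orange triangle was at (6.4, 12.2) in frame 1 and (12.5, 14.7) in frame 2.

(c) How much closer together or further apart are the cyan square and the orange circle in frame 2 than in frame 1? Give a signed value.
-5.7

Distance in frame 1: 8.9. Distance in frame 2: 3.2.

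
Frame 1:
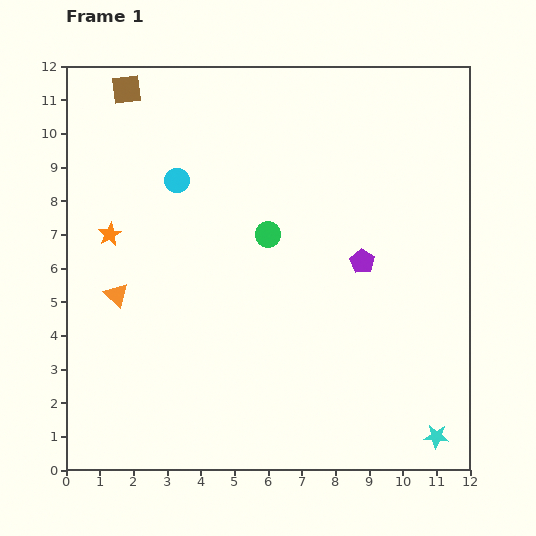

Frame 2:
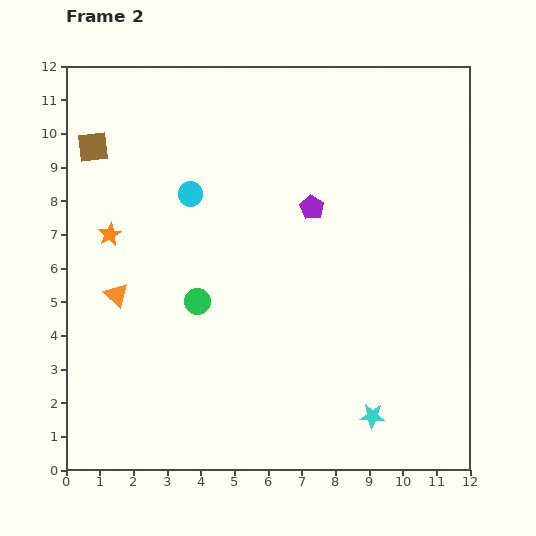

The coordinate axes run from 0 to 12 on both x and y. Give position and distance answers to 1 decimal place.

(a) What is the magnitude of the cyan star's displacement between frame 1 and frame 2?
2.0

The cyan star moved from (11.0, 1.0) to (9.1, 1.6), a distance of √(1.9² + 0.6²) ≈ 2.0.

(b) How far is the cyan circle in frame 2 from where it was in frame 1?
0.6

The cyan circle moved from (3.3, 8.6) to (3.7, 8.2), a distance of √(0.4² + 0.4²) ≈ 0.6.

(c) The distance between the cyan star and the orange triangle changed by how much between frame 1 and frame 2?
-2.0

Distance in frame 1: 10.4. Distance in frame 2: 8.4.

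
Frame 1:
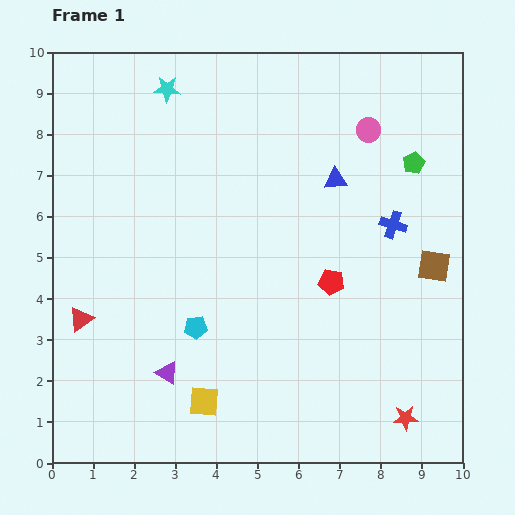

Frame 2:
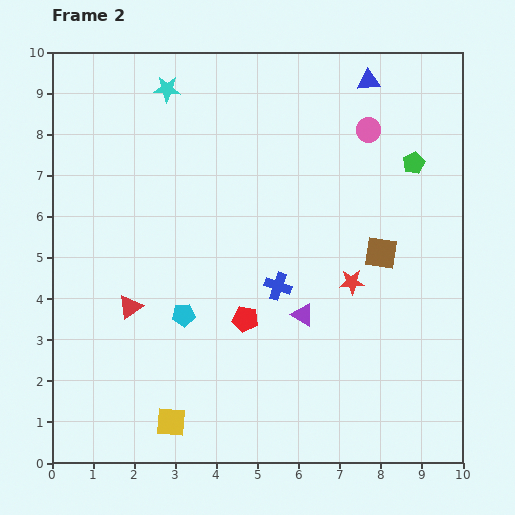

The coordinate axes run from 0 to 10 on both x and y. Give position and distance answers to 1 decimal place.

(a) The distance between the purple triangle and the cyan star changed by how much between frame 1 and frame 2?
-0.5

Distance in frame 1: 6.9. Distance in frame 2: 6.4.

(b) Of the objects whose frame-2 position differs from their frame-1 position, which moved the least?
the cyan pentagon

(moved 0.4)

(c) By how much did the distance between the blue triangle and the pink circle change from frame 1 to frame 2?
-0.2

Distance in frame 1: 1.4. Distance in frame 2: 1.2.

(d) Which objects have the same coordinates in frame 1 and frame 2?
the green pentagon, the cyan star, the pink circle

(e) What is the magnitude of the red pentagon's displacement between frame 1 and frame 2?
2.3

The red pentagon moved from (6.8, 4.4) to (4.7, 3.5), a distance of √(2.1² + 0.9²) ≈ 2.3.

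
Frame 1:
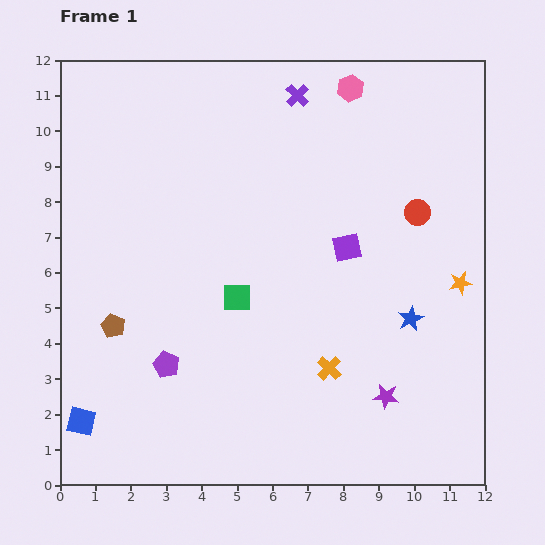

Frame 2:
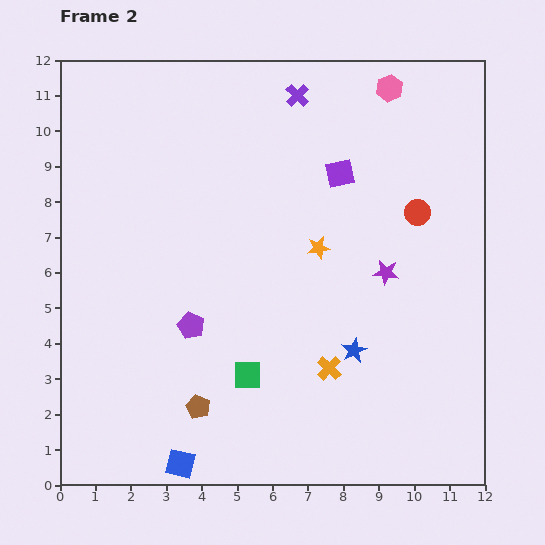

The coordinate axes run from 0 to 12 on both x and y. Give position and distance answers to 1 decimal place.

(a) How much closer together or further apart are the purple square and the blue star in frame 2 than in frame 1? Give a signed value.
+2.3

Distance in frame 1: 2.7. Distance in frame 2: 5.0.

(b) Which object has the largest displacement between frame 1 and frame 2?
the orange star

(moved 4.1; next 3.5)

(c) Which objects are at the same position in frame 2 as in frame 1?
the orange cross, the purple cross, the red circle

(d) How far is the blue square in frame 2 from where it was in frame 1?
3.0

The blue square moved from (0.6, 1.8) to (3.4, 0.6), a distance of √(2.8² + 1.2²) ≈ 3.0.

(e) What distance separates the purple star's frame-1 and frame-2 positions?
3.5

The purple star moved from (9.2, 2.5) to (9.2, 6.0), a distance of √(0.0² + 3.5²) ≈ 3.5.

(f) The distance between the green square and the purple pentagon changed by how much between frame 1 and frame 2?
-0.7

Distance in frame 1: 2.8. Distance in frame 2: 2.1.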